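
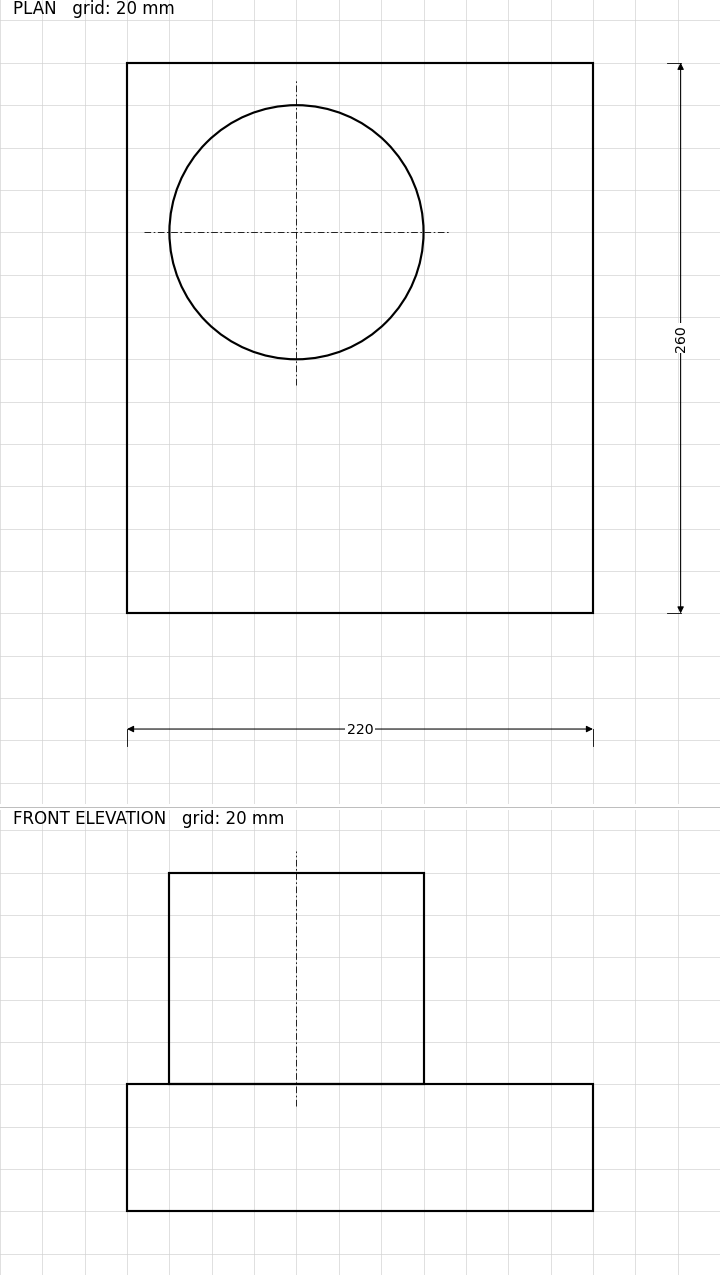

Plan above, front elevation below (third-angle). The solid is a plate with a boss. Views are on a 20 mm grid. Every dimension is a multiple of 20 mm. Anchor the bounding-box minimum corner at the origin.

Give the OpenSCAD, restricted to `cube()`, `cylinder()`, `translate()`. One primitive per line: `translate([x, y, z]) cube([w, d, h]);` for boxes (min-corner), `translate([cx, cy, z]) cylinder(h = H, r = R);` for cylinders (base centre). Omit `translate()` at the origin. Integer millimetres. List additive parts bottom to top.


cube([220, 260, 60]);
translate([80, 180, 60]) cylinder(h = 100, r = 60);


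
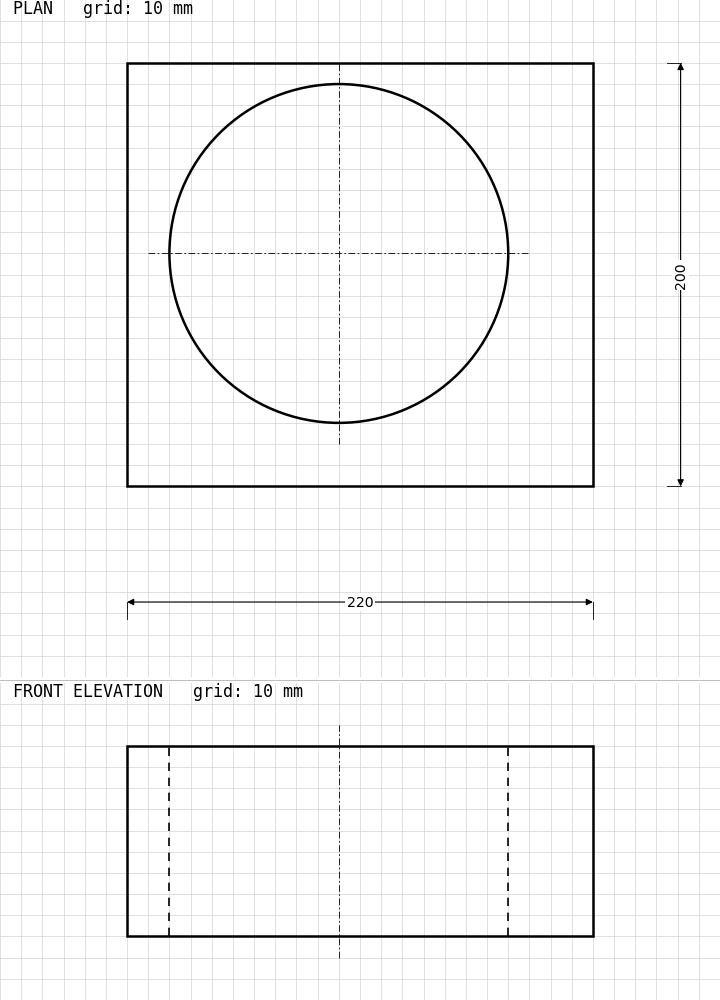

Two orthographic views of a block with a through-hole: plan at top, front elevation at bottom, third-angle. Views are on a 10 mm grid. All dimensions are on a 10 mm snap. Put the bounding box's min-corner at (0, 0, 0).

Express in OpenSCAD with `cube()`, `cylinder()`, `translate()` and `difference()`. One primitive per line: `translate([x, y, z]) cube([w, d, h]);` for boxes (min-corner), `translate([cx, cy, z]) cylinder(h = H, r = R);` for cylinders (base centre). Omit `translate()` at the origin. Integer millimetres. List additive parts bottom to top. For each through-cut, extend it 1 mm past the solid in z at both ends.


difference() {
  cube([220, 200, 90]);
  translate([100, 110, -1]) cylinder(h = 92, r = 80);
}


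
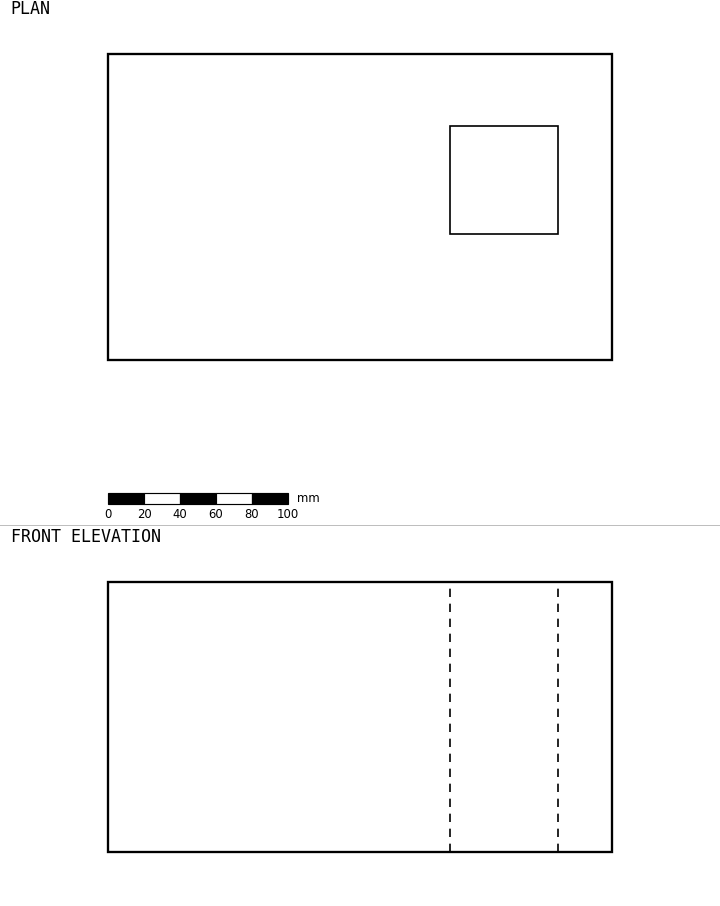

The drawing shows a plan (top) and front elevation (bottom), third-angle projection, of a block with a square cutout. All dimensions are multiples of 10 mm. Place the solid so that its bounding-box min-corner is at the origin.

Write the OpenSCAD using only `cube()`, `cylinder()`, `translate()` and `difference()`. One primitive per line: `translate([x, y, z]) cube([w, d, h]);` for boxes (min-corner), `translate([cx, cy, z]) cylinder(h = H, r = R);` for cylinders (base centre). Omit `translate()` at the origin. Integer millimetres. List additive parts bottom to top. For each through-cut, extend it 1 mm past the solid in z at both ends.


difference() {
  cube([280, 170, 150]);
  translate([190, 70, -1]) cube([60, 60, 152]);
}


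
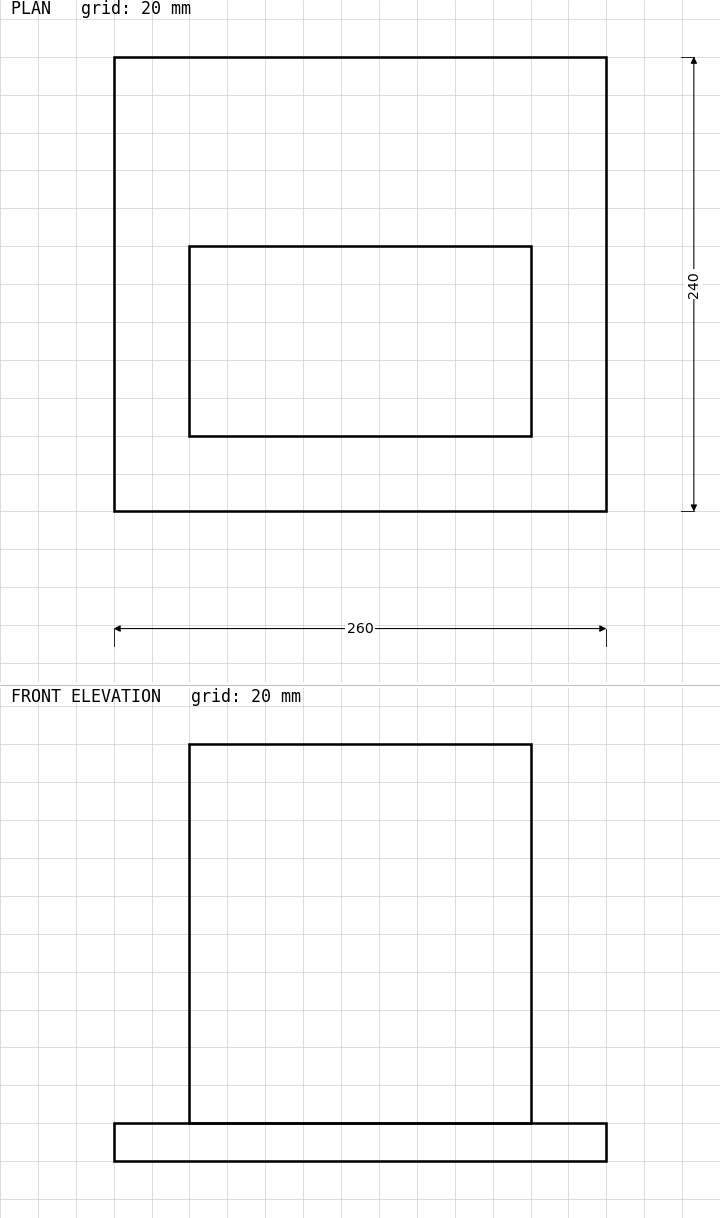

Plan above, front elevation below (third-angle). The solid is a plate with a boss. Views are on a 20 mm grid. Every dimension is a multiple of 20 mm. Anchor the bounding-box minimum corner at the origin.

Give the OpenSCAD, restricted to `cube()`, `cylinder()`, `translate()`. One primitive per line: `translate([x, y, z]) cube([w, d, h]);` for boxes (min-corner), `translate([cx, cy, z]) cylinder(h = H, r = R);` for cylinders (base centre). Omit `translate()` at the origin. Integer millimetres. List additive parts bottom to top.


cube([260, 240, 20]);
translate([40, 40, 20]) cube([180, 100, 200]);


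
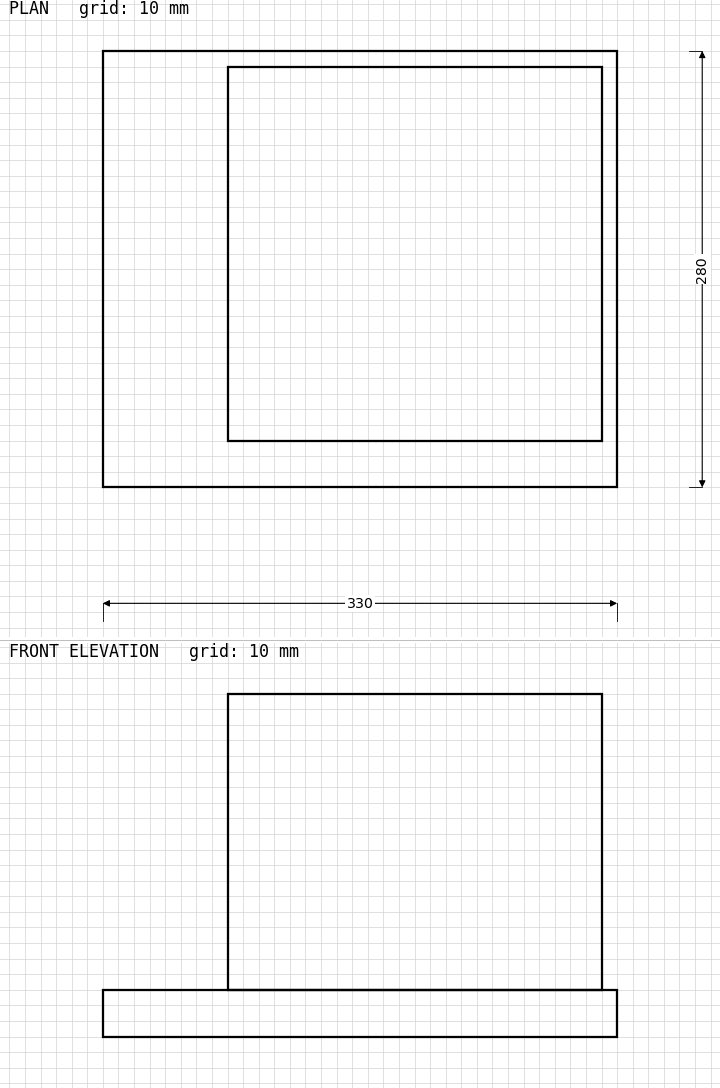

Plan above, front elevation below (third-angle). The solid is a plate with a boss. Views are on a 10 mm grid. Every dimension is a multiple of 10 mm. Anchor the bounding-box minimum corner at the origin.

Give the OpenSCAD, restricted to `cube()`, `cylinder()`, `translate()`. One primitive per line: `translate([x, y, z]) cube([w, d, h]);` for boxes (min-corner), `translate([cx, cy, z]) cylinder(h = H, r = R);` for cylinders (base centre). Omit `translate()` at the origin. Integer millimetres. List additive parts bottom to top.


cube([330, 280, 30]);
translate([80, 30, 30]) cube([240, 240, 190]);


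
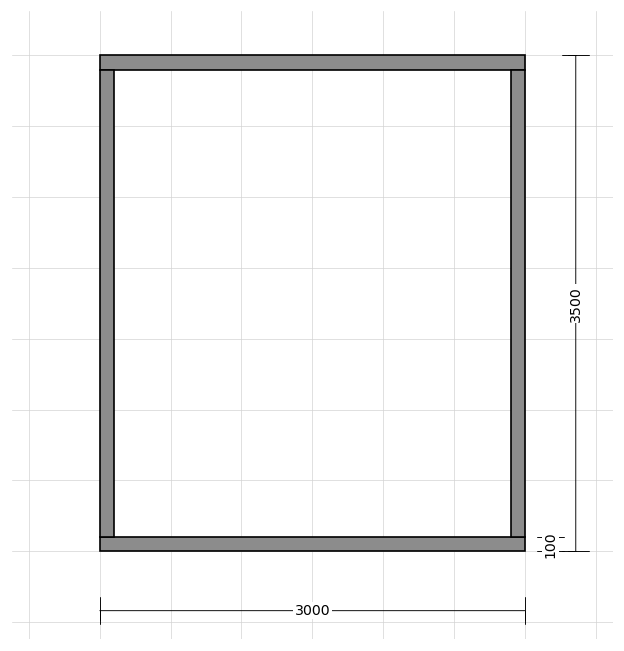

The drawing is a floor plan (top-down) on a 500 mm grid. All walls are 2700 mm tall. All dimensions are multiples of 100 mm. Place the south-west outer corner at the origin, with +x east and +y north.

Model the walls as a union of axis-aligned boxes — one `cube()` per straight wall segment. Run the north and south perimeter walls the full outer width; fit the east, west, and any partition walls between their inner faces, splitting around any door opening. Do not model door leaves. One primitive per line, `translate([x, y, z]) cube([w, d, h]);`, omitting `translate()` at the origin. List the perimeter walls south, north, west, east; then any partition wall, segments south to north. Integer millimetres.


cube([3000, 100, 2700]);
translate([0, 3400, 0]) cube([3000, 100, 2700]);
translate([0, 100, 0]) cube([100, 3300, 2700]);
translate([2900, 100, 0]) cube([100, 3300, 2700]);


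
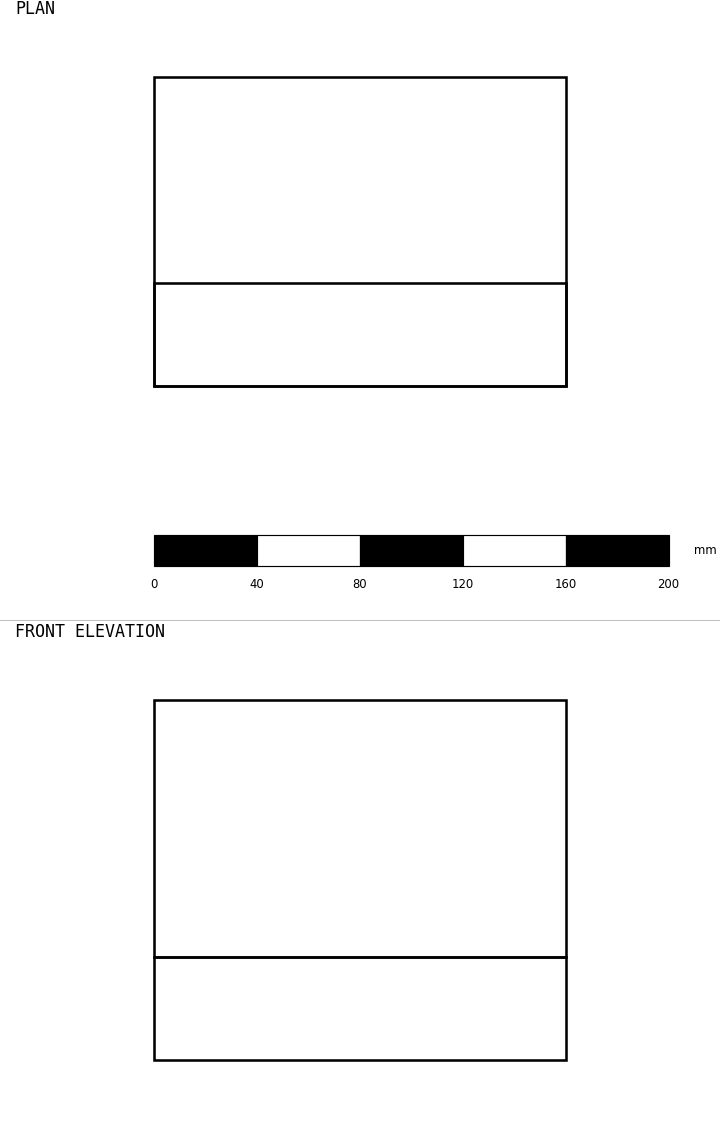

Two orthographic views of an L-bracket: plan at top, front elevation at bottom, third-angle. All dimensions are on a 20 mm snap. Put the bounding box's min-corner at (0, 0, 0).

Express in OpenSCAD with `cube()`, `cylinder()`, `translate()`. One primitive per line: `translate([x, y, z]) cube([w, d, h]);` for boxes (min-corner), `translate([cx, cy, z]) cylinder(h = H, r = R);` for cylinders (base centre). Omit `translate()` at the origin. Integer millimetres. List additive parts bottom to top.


cube([160, 120, 40]);
translate([0, 0, 40]) cube([160, 40, 100]);


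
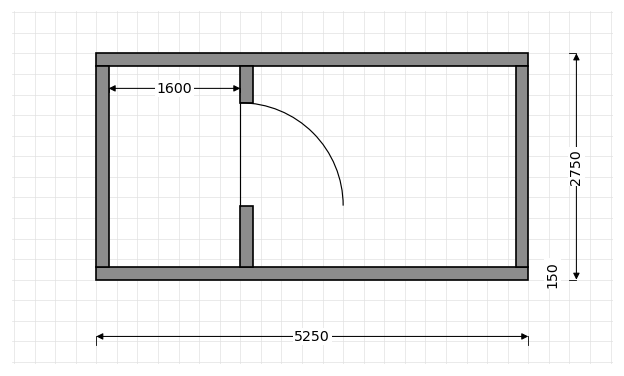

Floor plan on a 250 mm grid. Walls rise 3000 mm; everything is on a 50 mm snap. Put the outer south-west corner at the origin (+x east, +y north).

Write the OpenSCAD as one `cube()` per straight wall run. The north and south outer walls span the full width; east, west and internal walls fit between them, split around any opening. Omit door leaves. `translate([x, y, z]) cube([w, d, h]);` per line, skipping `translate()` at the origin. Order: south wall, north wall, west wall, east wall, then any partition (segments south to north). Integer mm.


cube([5250, 150, 3000]);
translate([0, 2600, 0]) cube([5250, 150, 3000]);
translate([0, 150, 0]) cube([150, 2450, 3000]);
translate([5100, 150, 0]) cube([150, 2450, 3000]);
translate([1750, 150, 0]) cube([150, 750, 3000]);
translate([1750, 2150, 0]) cube([150, 450, 3000]);


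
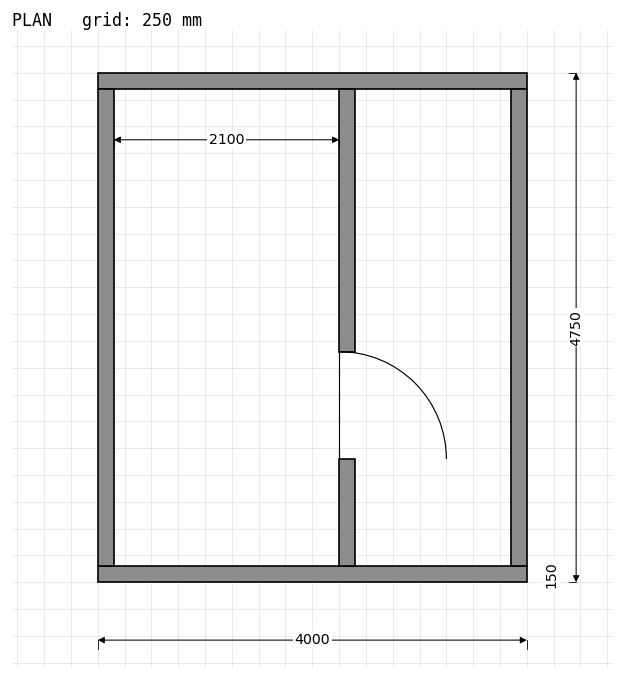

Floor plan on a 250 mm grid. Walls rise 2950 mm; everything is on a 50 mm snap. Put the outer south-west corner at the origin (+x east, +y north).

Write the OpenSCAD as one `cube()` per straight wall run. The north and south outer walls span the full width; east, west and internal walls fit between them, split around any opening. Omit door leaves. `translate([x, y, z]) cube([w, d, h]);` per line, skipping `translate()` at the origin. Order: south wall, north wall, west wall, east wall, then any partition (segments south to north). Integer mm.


cube([4000, 150, 2950]);
translate([0, 4600, 0]) cube([4000, 150, 2950]);
translate([0, 150, 0]) cube([150, 4450, 2950]);
translate([3850, 150, 0]) cube([150, 4450, 2950]);
translate([2250, 150, 0]) cube([150, 1000, 2950]);
translate([2250, 2150, 0]) cube([150, 2450, 2950]);


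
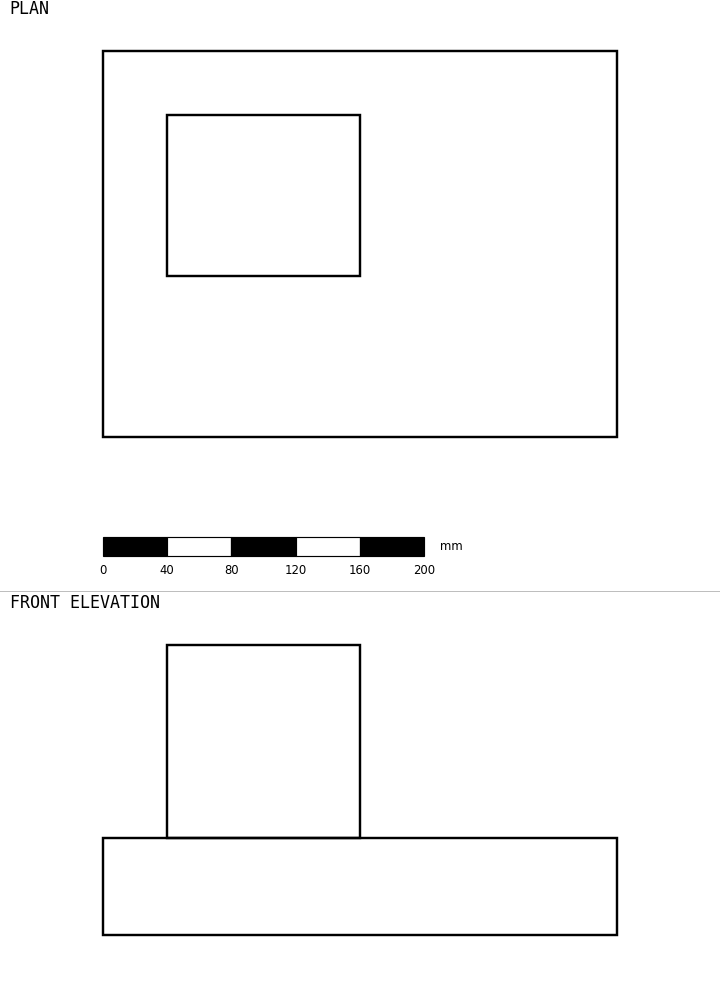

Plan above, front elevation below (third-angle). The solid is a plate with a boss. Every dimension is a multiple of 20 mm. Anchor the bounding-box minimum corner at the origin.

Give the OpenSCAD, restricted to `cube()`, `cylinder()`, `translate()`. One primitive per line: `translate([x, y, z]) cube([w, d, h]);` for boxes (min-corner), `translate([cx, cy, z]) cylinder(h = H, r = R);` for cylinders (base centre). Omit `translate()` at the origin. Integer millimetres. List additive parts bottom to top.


cube([320, 240, 60]);
translate([40, 100, 60]) cube([120, 100, 120]);


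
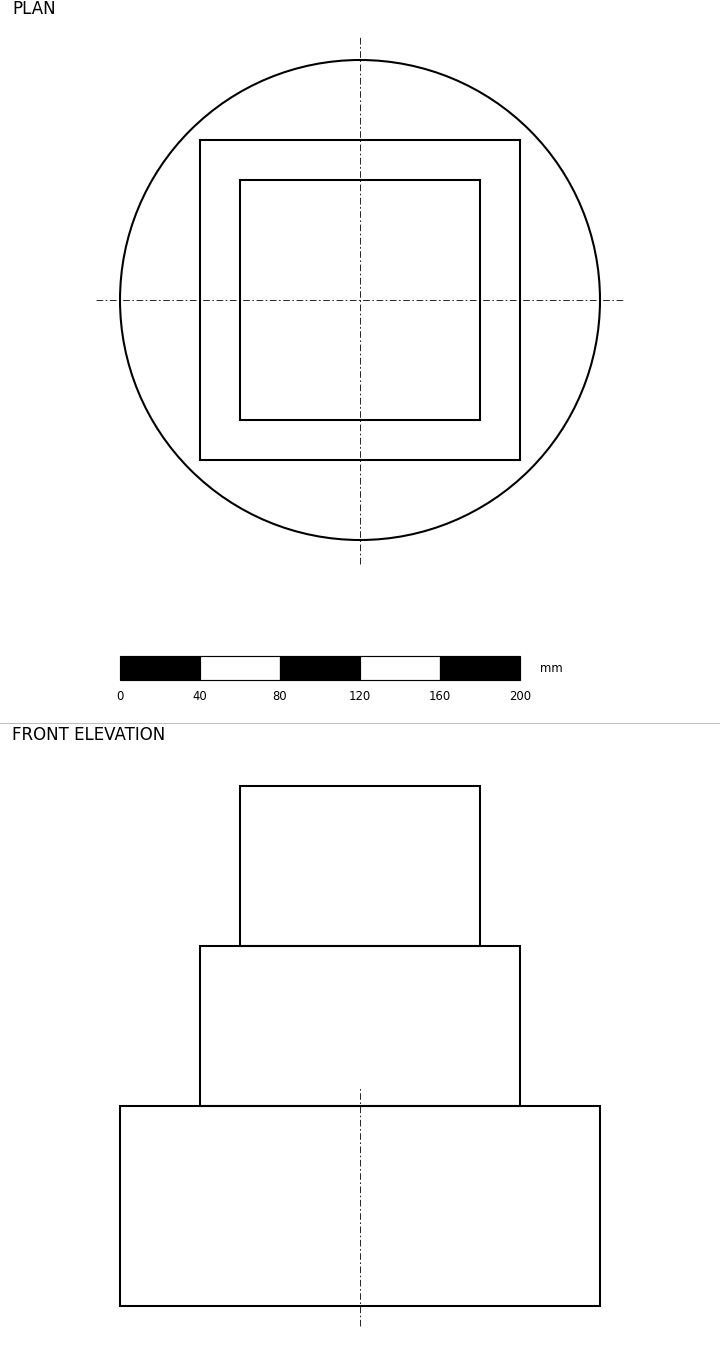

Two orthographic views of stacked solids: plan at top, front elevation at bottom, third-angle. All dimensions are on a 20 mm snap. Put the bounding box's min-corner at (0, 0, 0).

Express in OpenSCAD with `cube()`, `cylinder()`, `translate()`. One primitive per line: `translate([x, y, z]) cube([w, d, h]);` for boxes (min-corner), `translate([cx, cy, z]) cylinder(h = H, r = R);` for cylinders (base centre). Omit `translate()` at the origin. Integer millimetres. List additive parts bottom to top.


translate([120, 120, 0]) cylinder(h = 100, r = 120);
translate([40, 40, 100]) cube([160, 160, 80]);
translate([60, 60, 180]) cube([120, 120, 80]);


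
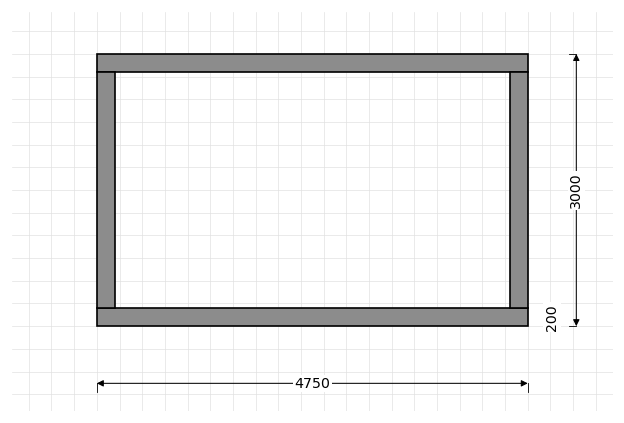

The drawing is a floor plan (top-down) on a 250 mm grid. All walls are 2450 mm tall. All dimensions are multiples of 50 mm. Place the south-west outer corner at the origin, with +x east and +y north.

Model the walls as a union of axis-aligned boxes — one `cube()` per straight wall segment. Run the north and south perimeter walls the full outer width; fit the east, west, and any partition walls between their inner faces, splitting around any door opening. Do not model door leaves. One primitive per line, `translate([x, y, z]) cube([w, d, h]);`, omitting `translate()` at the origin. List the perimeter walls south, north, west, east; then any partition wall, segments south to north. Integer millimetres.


cube([4750, 200, 2450]);
translate([0, 2800, 0]) cube([4750, 200, 2450]);
translate([0, 200, 0]) cube([200, 2600, 2450]);
translate([4550, 200, 0]) cube([200, 2600, 2450]);


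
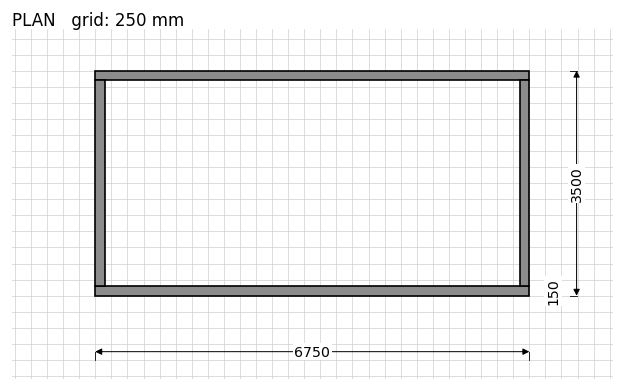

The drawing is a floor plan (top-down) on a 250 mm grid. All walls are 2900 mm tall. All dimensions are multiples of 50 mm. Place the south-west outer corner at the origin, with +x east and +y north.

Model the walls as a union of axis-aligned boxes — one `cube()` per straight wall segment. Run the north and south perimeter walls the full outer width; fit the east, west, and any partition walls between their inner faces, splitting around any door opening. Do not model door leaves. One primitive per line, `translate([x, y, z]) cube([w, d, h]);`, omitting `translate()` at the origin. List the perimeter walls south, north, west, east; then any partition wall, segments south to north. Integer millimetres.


cube([6750, 150, 2900]);
translate([0, 3350, 0]) cube([6750, 150, 2900]);
translate([0, 150, 0]) cube([150, 3200, 2900]);
translate([6600, 150, 0]) cube([150, 3200, 2900]);


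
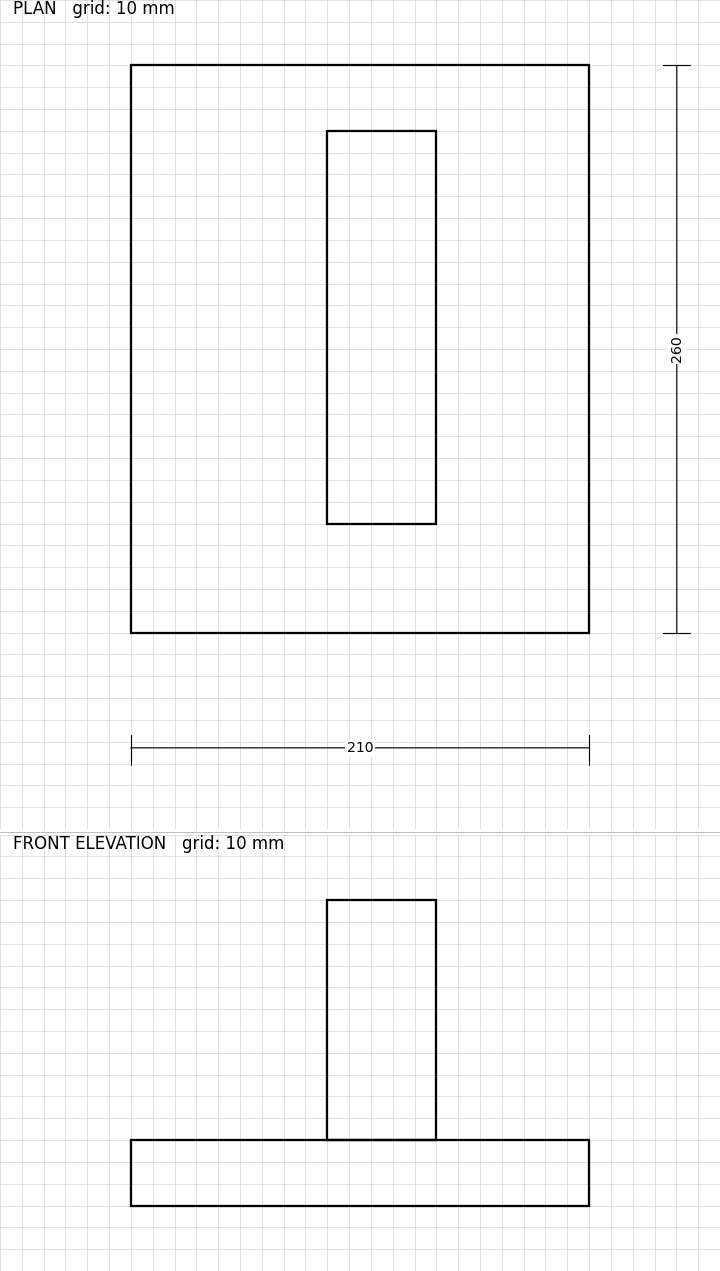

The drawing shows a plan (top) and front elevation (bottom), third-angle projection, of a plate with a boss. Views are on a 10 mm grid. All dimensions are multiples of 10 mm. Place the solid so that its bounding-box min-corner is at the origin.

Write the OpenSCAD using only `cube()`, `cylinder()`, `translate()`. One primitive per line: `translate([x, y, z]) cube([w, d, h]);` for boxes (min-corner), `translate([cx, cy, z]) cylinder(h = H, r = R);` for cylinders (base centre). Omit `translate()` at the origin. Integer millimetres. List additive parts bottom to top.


cube([210, 260, 30]);
translate([90, 50, 30]) cube([50, 180, 110]);


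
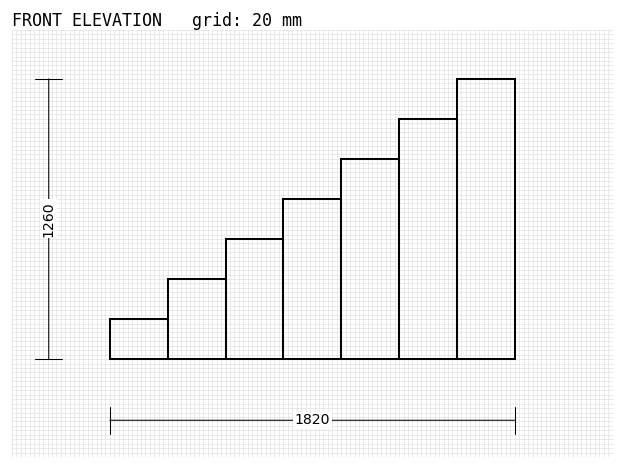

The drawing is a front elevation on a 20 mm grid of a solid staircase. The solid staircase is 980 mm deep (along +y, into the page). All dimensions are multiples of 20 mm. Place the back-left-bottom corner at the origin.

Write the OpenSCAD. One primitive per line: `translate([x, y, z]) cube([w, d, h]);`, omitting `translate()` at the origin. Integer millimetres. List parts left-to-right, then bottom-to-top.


cube([260, 980, 180]);
translate([260, 0, 0]) cube([260, 980, 360]);
translate([520, 0, 0]) cube([260, 980, 540]);
translate([780, 0, 0]) cube([260, 980, 720]);
translate([1040, 0, 0]) cube([260, 980, 900]);
translate([1300, 0, 0]) cube([260, 980, 1080]);
translate([1560, 0, 0]) cube([260, 980, 1260]);


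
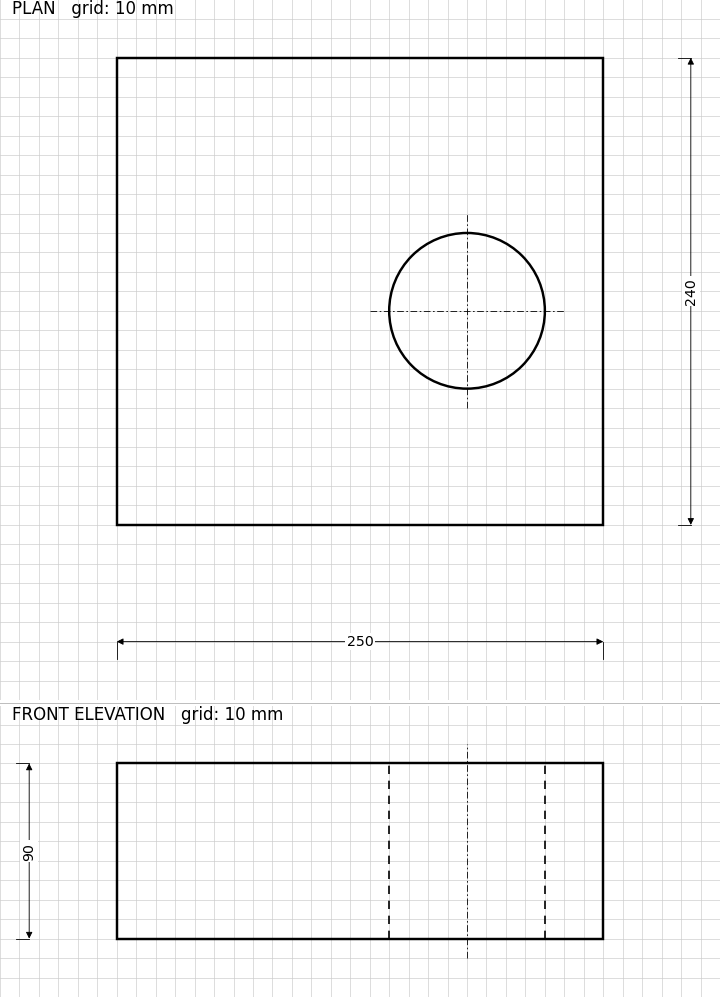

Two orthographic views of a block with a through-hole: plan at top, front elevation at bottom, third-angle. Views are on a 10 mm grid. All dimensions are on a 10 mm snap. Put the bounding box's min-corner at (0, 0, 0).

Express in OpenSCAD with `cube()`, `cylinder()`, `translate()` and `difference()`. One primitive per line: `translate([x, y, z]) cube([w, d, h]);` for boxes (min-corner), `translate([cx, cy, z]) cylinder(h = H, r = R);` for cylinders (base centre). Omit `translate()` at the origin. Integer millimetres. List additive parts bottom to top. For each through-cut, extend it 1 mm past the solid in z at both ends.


difference() {
  cube([250, 240, 90]);
  translate([180, 110, -1]) cylinder(h = 92, r = 40);
}


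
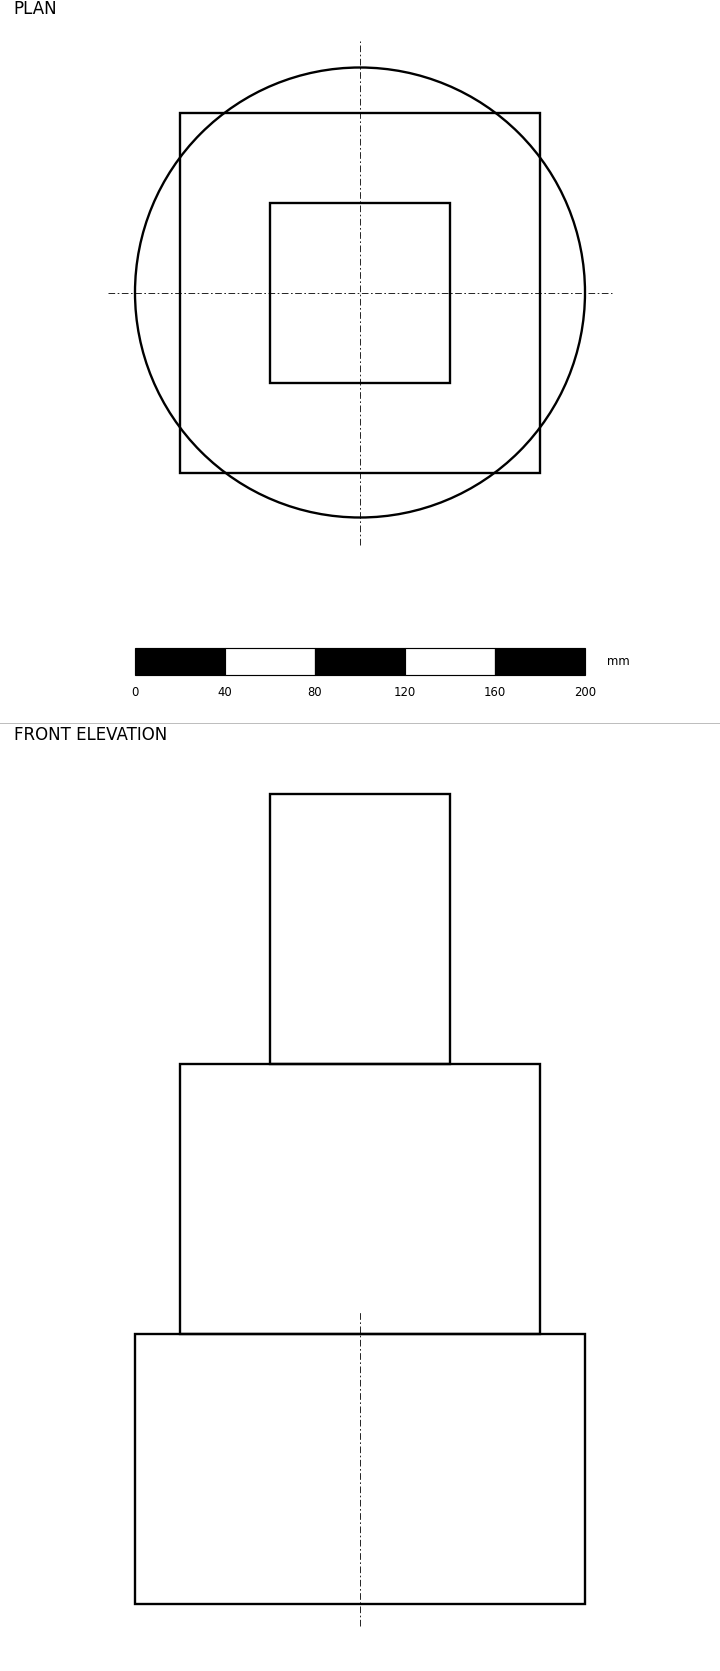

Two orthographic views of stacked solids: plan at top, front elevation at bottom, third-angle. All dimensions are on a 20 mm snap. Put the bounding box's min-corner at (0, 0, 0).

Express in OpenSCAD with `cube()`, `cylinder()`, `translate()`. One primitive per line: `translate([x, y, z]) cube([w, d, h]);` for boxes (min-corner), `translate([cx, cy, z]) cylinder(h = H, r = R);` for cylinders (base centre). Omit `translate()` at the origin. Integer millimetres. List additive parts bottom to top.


translate([100, 100, 0]) cylinder(h = 120, r = 100);
translate([20, 20, 120]) cube([160, 160, 120]);
translate([60, 60, 240]) cube([80, 80, 120]);


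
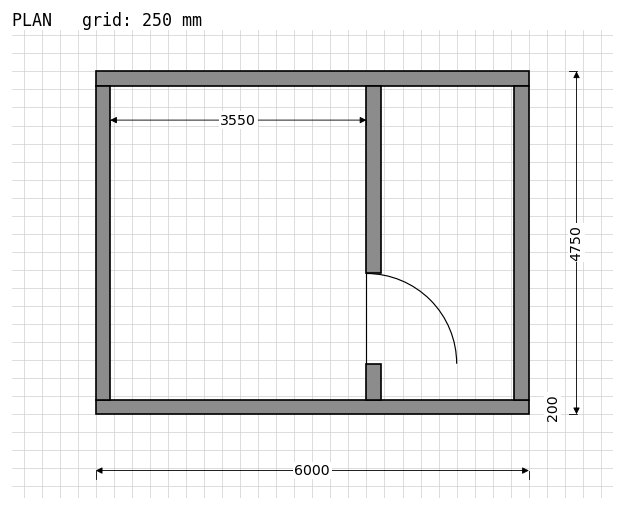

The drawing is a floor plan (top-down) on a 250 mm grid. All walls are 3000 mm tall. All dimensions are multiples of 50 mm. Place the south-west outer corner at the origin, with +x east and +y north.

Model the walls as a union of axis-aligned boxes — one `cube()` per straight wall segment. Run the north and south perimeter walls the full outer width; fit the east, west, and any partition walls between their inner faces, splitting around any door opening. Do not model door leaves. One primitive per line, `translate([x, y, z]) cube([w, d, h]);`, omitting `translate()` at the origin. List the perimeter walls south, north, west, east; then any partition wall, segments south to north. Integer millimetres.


cube([6000, 200, 3000]);
translate([0, 4550, 0]) cube([6000, 200, 3000]);
translate([0, 200, 0]) cube([200, 4350, 3000]);
translate([5800, 200, 0]) cube([200, 4350, 3000]);
translate([3750, 200, 0]) cube([200, 500, 3000]);
translate([3750, 1950, 0]) cube([200, 2600, 3000]);


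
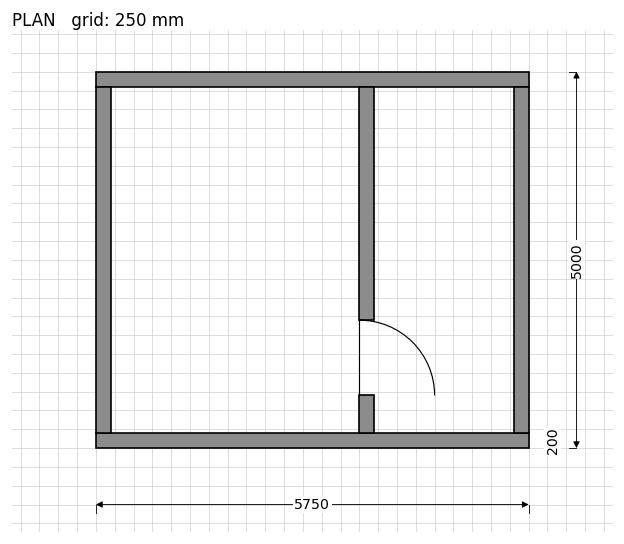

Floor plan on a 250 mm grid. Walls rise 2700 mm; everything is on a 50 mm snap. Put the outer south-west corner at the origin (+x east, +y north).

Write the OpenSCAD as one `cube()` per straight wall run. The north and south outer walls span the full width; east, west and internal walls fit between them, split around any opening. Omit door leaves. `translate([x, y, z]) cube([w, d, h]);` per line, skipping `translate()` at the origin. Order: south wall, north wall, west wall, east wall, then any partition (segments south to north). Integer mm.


cube([5750, 200, 2700]);
translate([0, 4800, 0]) cube([5750, 200, 2700]);
translate([0, 200, 0]) cube([200, 4600, 2700]);
translate([5550, 200, 0]) cube([200, 4600, 2700]);
translate([3500, 200, 0]) cube([200, 500, 2700]);
translate([3500, 1700, 0]) cube([200, 3100, 2700]);


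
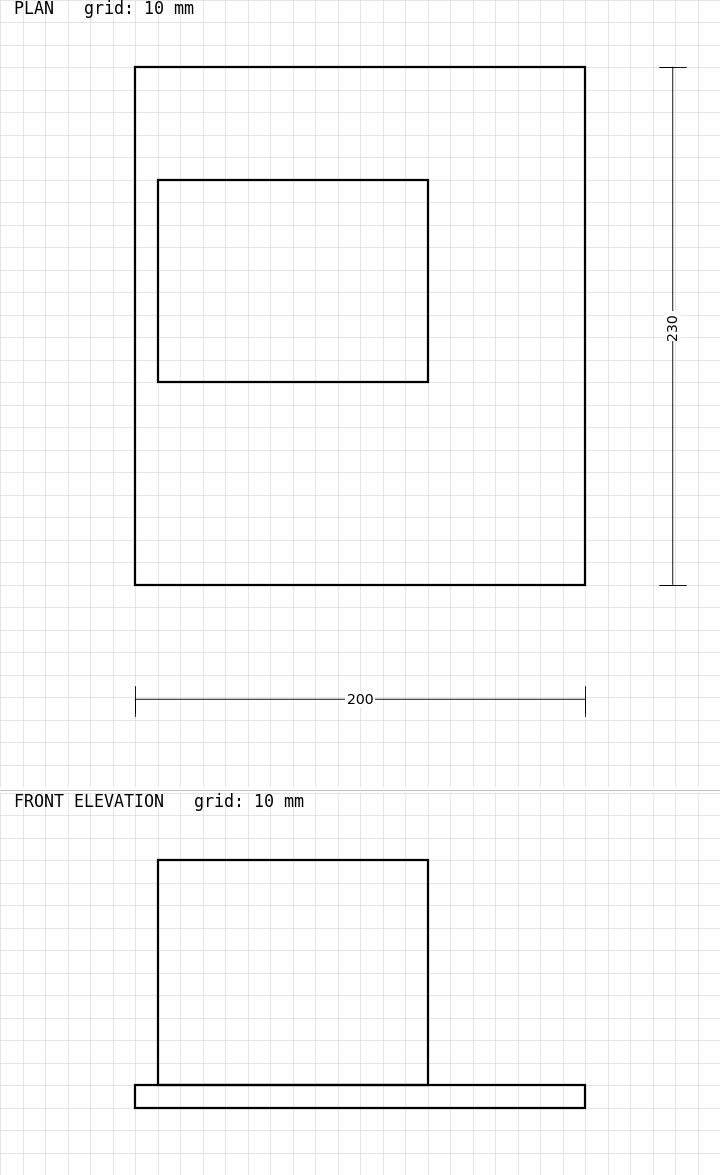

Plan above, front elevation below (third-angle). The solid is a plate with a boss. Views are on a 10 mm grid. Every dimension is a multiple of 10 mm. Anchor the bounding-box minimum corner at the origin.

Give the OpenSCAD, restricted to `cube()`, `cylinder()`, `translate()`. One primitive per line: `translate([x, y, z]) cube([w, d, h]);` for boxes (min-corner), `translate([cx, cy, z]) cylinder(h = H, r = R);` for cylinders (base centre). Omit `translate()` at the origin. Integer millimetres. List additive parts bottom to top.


cube([200, 230, 10]);
translate([10, 90, 10]) cube([120, 90, 100]);


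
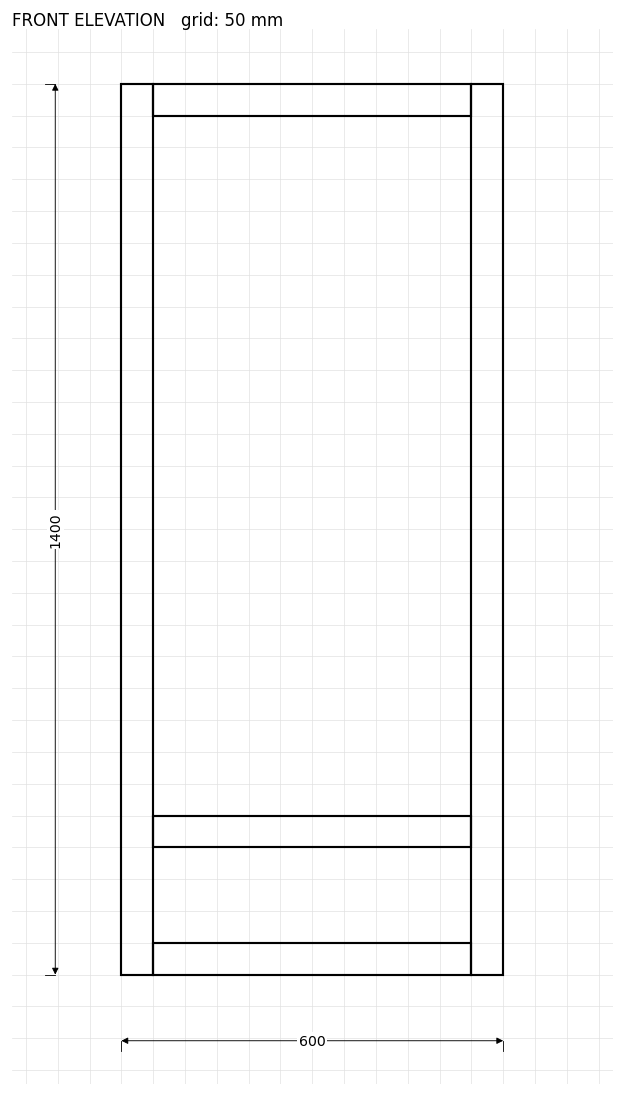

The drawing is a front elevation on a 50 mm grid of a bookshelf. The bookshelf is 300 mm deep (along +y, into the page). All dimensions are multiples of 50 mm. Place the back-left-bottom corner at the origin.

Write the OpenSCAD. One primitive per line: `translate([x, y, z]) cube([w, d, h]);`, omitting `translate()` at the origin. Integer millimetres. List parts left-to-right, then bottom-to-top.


cube([50, 300, 1400]);
translate([50, 0, 0]) cube([500, 300, 50]);
translate([50, 0, 200]) cube([500, 300, 50]);
translate([50, 0, 1350]) cube([500, 300, 50]);
translate([550, 0, 0]) cube([50, 300, 1400]);


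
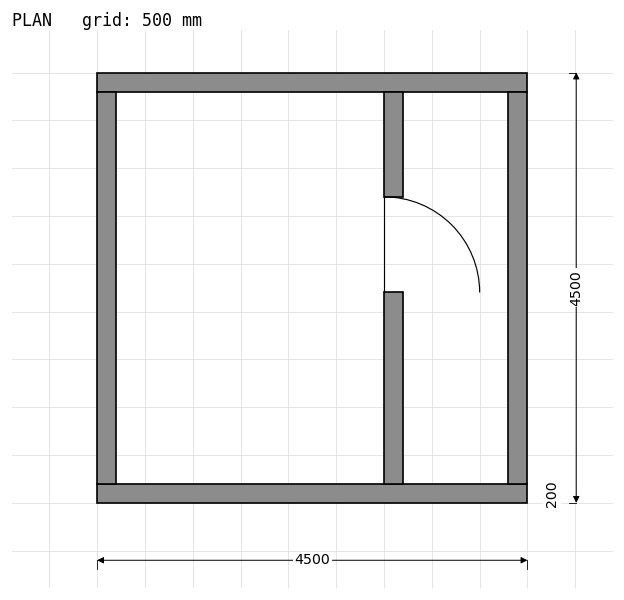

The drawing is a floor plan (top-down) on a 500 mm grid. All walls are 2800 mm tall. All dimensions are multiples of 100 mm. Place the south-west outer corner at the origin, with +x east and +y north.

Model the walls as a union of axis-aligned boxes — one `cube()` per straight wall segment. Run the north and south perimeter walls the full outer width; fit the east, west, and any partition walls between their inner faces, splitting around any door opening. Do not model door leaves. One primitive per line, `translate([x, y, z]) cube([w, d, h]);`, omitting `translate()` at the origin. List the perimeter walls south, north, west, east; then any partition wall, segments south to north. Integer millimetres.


cube([4500, 200, 2800]);
translate([0, 4300, 0]) cube([4500, 200, 2800]);
translate([0, 200, 0]) cube([200, 4100, 2800]);
translate([4300, 200, 0]) cube([200, 4100, 2800]);
translate([3000, 200, 0]) cube([200, 2000, 2800]);
translate([3000, 3200, 0]) cube([200, 1100, 2800]);


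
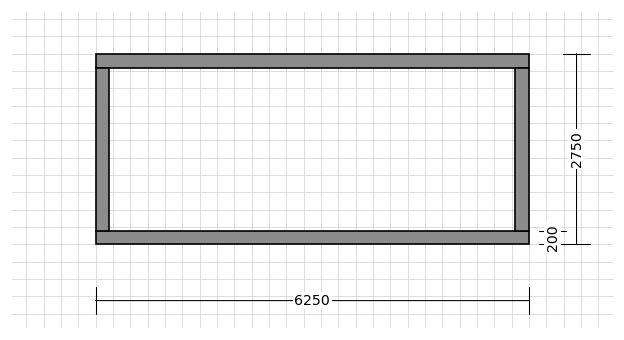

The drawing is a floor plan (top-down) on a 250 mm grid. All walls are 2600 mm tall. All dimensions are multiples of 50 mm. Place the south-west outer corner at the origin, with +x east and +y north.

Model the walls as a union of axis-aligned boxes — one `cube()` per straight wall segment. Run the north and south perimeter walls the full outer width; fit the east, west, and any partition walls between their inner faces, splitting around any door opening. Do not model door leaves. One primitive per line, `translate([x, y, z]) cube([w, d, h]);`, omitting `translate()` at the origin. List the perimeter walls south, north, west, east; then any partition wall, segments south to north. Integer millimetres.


cube([6250, 200, 2600]);
translate([0, 2550, 0]) cube([6250, 200, 2600]);
translate([0, 200, 0]) cube([200, 2350, 2600]);
translate([6050, 200, 0]) cube([200, 2350, 2600]);


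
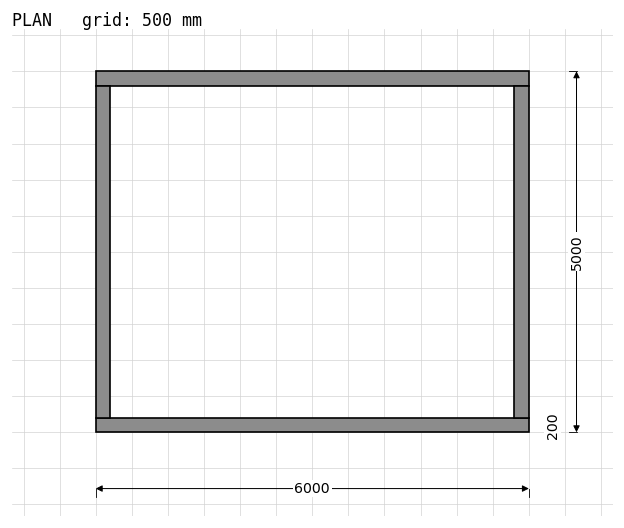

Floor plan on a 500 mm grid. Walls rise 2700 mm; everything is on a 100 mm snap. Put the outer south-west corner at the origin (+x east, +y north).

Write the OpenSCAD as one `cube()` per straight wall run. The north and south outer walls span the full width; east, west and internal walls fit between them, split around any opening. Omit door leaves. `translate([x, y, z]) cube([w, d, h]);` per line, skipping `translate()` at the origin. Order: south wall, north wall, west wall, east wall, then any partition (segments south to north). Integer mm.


cube([6000, 200, 2700]);
translate([0, 4800, 0]) cube([6000, 200, 2700]);
translate([0, 200, 0]) cube([200, 4600, 2700]);
translate([5800, 200, 0]) cube([200, 4600, 2700]);


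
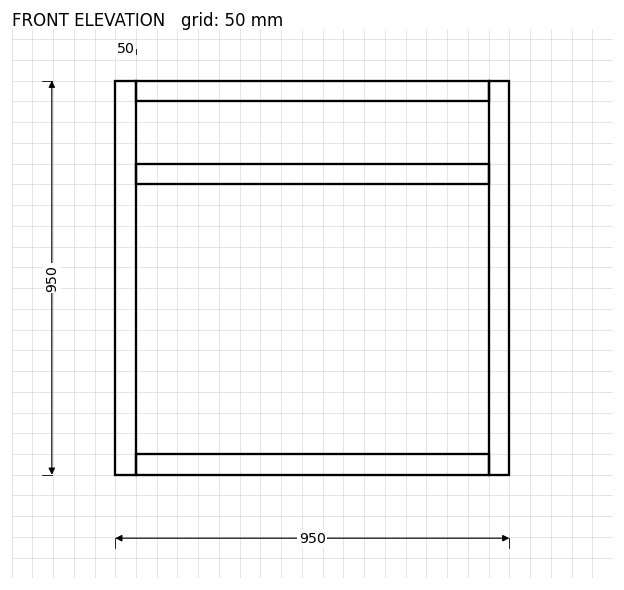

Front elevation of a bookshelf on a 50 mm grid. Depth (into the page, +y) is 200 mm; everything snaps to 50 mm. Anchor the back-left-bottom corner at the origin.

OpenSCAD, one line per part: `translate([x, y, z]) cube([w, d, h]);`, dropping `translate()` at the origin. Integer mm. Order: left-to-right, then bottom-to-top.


cube([50, 200, 950]);
translate([50, 0, 0]) cube([850, 200, 50]);
translate([50, 0, 700]) cube([850, 200, 50]);
translate([50, 0, 900]) cube([850, 200, 50]);
translate([900, 0, 0]) cube([50, 200, 950]);


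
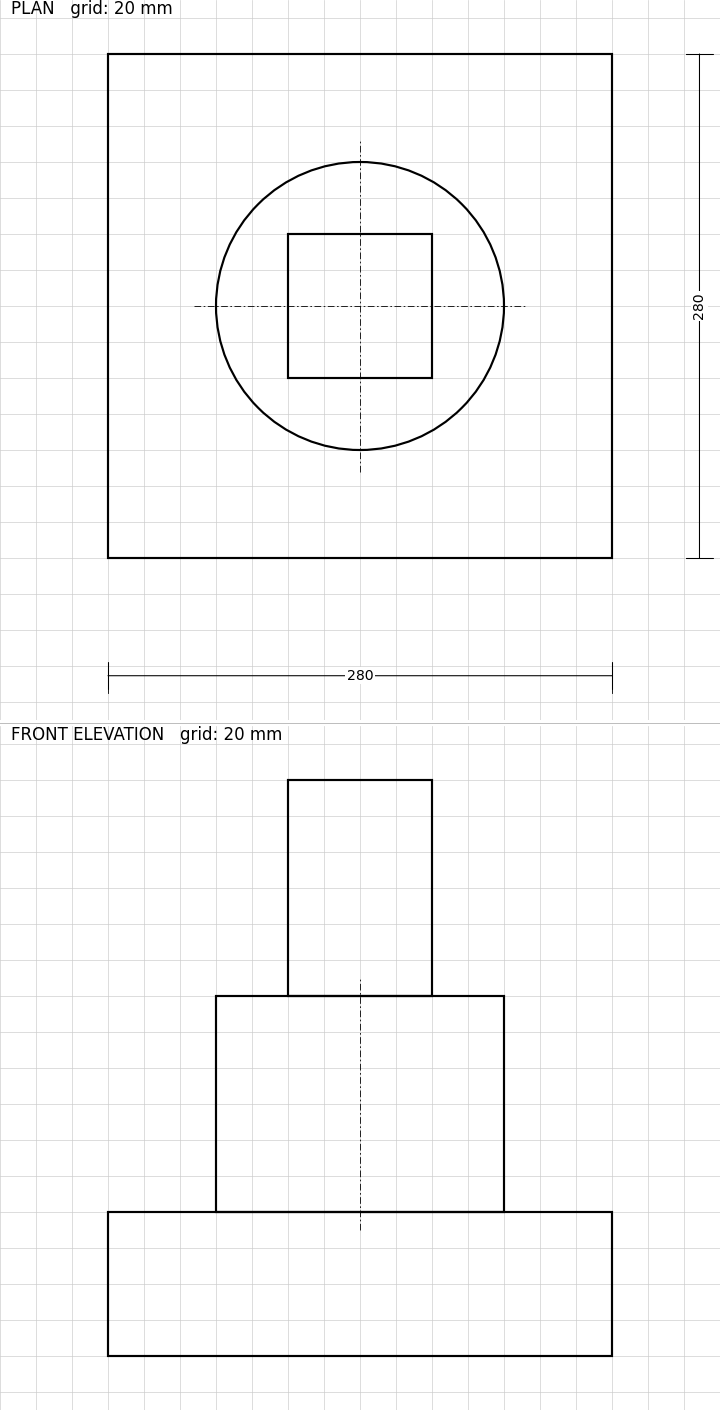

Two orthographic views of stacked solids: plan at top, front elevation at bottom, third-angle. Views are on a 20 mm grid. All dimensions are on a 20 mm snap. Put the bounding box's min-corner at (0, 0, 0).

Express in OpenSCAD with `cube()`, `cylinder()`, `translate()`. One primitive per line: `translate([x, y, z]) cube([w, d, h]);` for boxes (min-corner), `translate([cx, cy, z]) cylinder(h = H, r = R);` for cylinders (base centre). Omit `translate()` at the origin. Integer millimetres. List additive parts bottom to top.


cube([280, 280, 80]);
translate([140, 140, 80]) cylinder(h = 120, r = 80);
translate([100, 100, 200]) cube([80, 80, 120]);


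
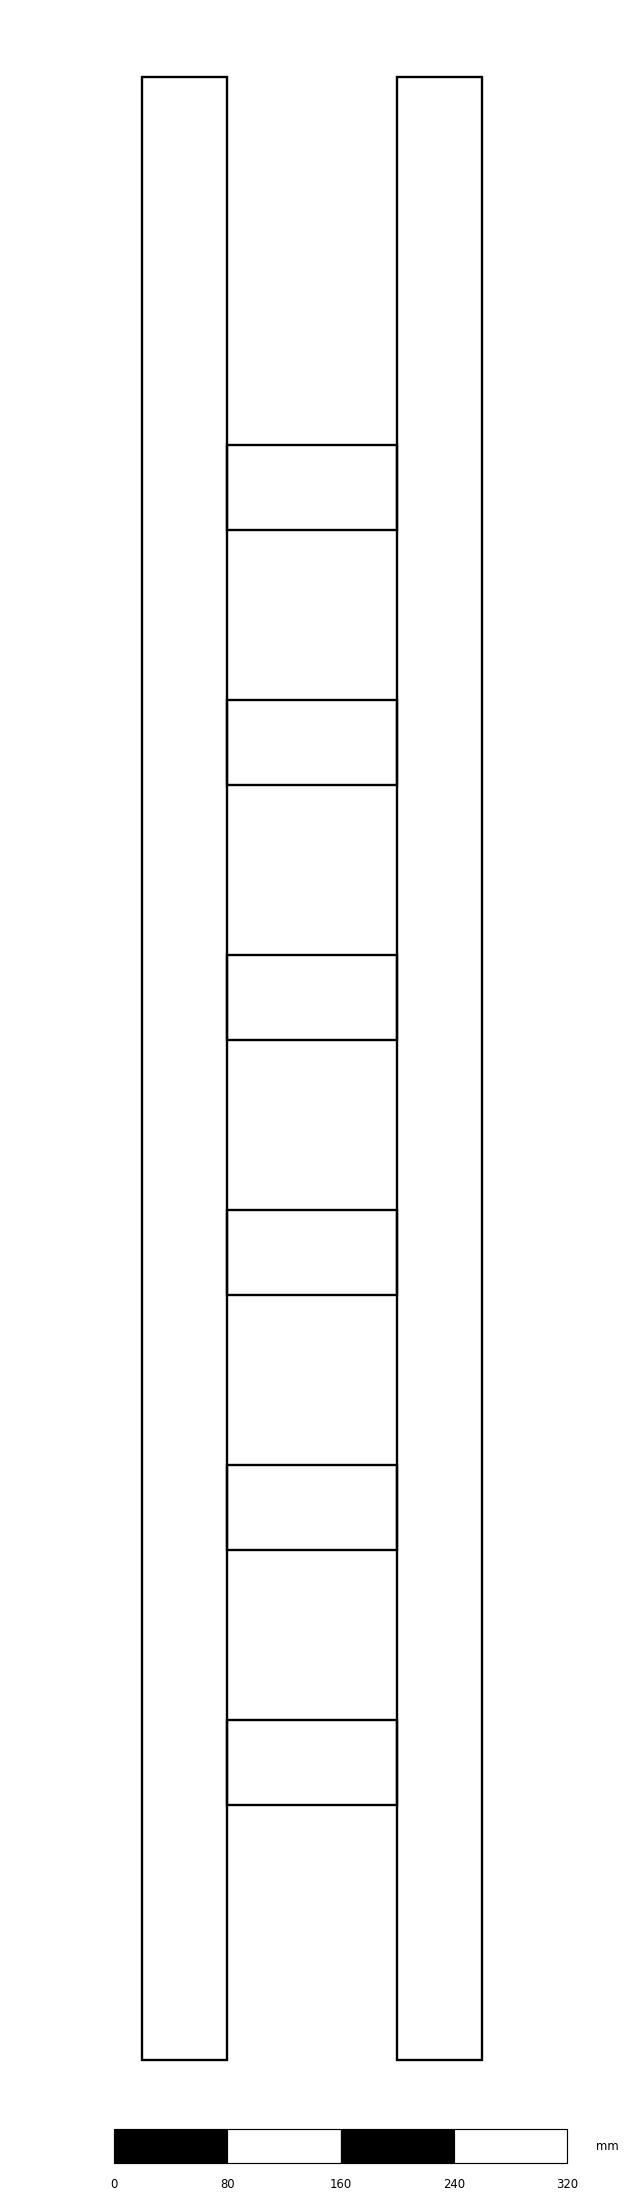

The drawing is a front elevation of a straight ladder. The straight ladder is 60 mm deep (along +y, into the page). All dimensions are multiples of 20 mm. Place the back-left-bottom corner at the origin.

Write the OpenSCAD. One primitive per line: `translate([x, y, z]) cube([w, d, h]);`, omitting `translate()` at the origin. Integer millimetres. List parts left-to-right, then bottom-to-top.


cube([60, 60, 1400]);
translate([60, 0, 180]) cube([120, 60, 60]);
translate([60, 0, 360]) cube([120, 60, 60]);
translate([60, 0, 540]) cube([120, 60, 60]);
translate([60, 0, 720]) cube([120, 60, 60]);
translate([60, 0, 900]) cube([120, 60, 60]);
translate([60, 0, 1080]) cube([120, 60, 60]);
translate([180, 0, 0]) cube([60, 60, 1400]);


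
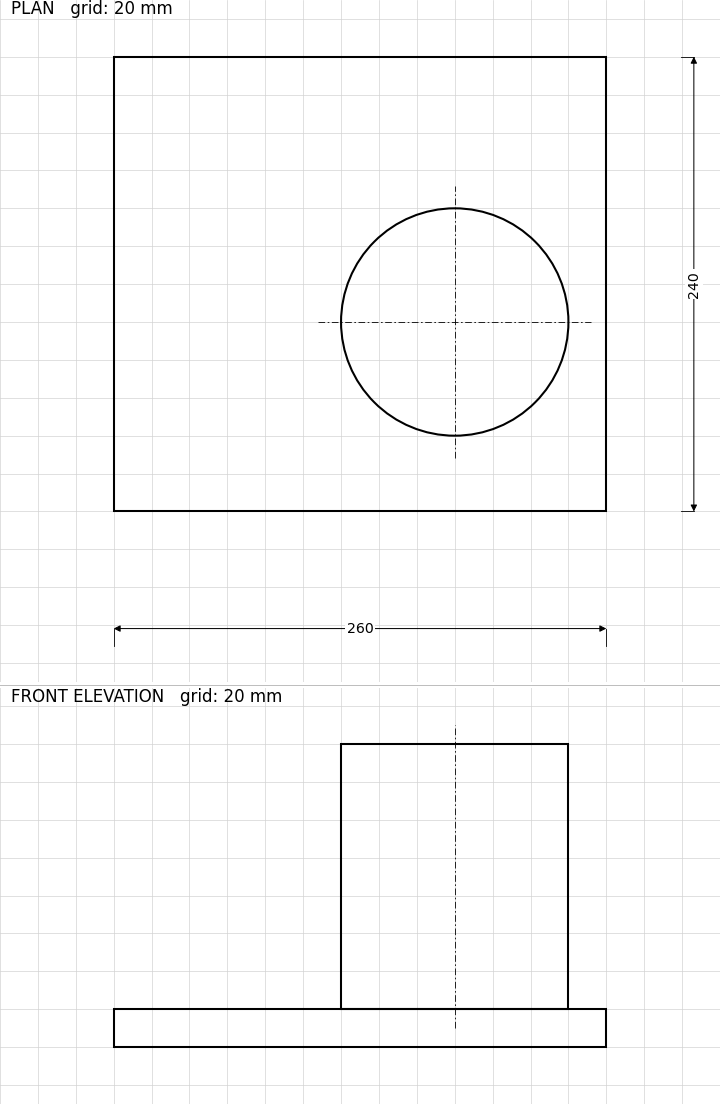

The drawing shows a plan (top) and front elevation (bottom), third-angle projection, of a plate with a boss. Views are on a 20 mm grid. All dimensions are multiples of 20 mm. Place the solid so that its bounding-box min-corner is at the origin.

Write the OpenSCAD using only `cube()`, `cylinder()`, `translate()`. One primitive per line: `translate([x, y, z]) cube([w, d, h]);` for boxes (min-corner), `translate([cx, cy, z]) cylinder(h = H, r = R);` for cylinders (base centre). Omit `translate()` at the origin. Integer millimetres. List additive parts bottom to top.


cube([260, 240, 20]);
translate([180, 100, 20]) cylinder(h = 140, r = 60);


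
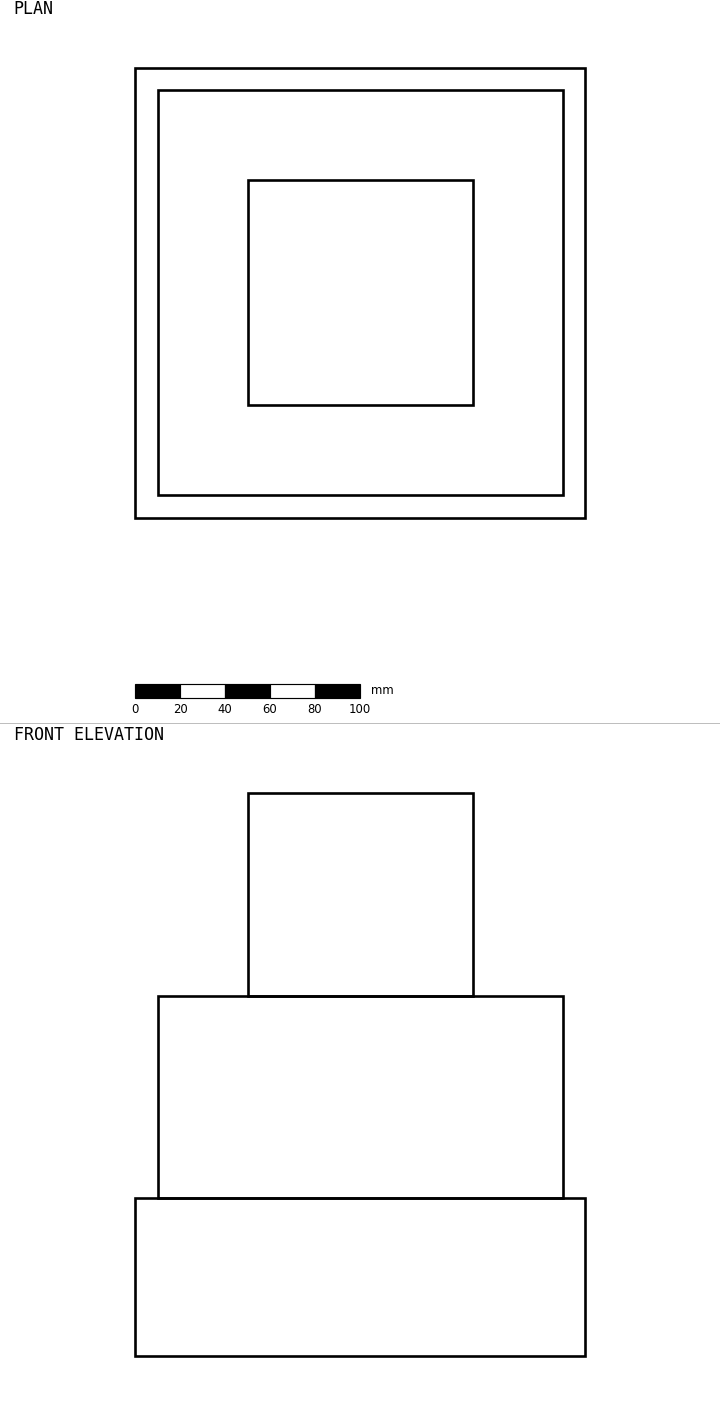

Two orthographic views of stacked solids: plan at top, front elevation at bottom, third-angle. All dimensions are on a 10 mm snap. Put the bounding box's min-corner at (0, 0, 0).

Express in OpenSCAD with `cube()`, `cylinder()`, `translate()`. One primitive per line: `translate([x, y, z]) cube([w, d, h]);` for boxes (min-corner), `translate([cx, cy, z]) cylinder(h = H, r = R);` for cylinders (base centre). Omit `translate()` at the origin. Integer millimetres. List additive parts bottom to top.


cube([200, 200, 70]);
translate([10, 10, 70]) cube([180, 180, 90]);
translate([50, 50, 160]) cube([100, 100, 90]);


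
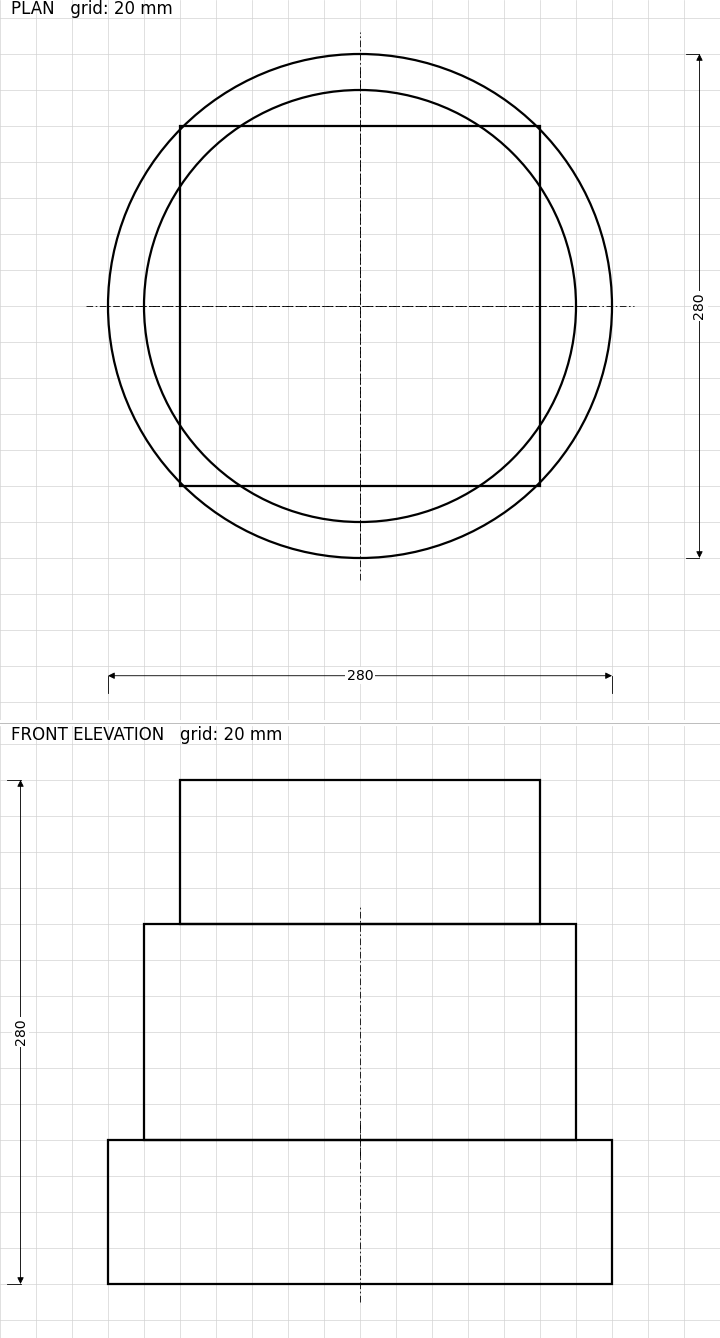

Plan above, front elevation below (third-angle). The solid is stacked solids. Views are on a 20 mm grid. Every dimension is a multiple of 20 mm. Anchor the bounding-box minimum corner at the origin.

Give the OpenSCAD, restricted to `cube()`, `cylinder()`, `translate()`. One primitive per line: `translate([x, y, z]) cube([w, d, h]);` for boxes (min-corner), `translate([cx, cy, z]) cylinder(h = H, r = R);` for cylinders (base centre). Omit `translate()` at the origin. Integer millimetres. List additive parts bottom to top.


translate([140, 140, 0]) cylinder(h = 80, r = 140);
translate([140, 140, 80]) cylinder(h = 120, r = 120);
translate([40, 40, 200]) cube([200, 200, 80]);


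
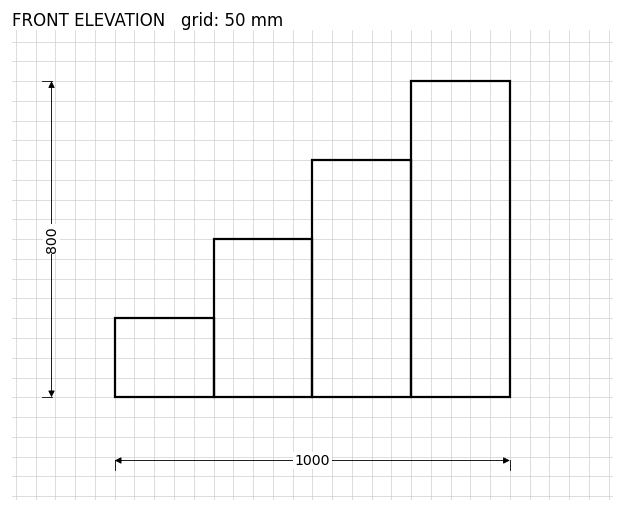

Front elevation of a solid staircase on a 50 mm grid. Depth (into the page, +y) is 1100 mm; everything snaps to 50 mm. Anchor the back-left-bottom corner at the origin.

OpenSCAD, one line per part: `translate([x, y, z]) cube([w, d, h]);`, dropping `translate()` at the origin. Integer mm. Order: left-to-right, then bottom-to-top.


cube([250, 1100, 200]);
translate([250, 0, 0]) cube([250, 1100, 400]);
translate([500, 0, 0]) cube([250, 1100, 600]);
translate([750, 0, 0]) cube([250, 1100, 800]);


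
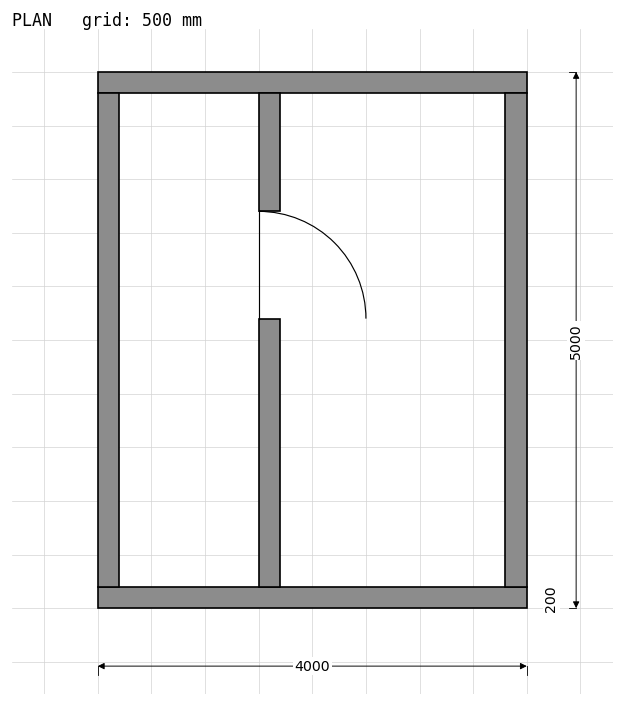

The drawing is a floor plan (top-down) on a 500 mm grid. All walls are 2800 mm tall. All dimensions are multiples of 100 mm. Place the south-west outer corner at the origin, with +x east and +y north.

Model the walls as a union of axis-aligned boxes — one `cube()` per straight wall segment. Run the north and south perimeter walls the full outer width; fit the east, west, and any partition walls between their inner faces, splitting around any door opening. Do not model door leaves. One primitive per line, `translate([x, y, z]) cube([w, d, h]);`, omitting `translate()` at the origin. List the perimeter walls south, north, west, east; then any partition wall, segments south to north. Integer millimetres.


cube([4000, 200, 2800]);
translate([0, 4800, 0]) cube([4000, 200, 2800]);
translate([0, 200, 0]) cube([200, 4600, 2800]);
translate([3800, 200, 0]) cube([200, 4600, 2800]);
translate([1500, 200, 0]) cube([200, 2500, 2800]);
translate([1500, 3700, 0]) cube([200, 1100, 2800]);


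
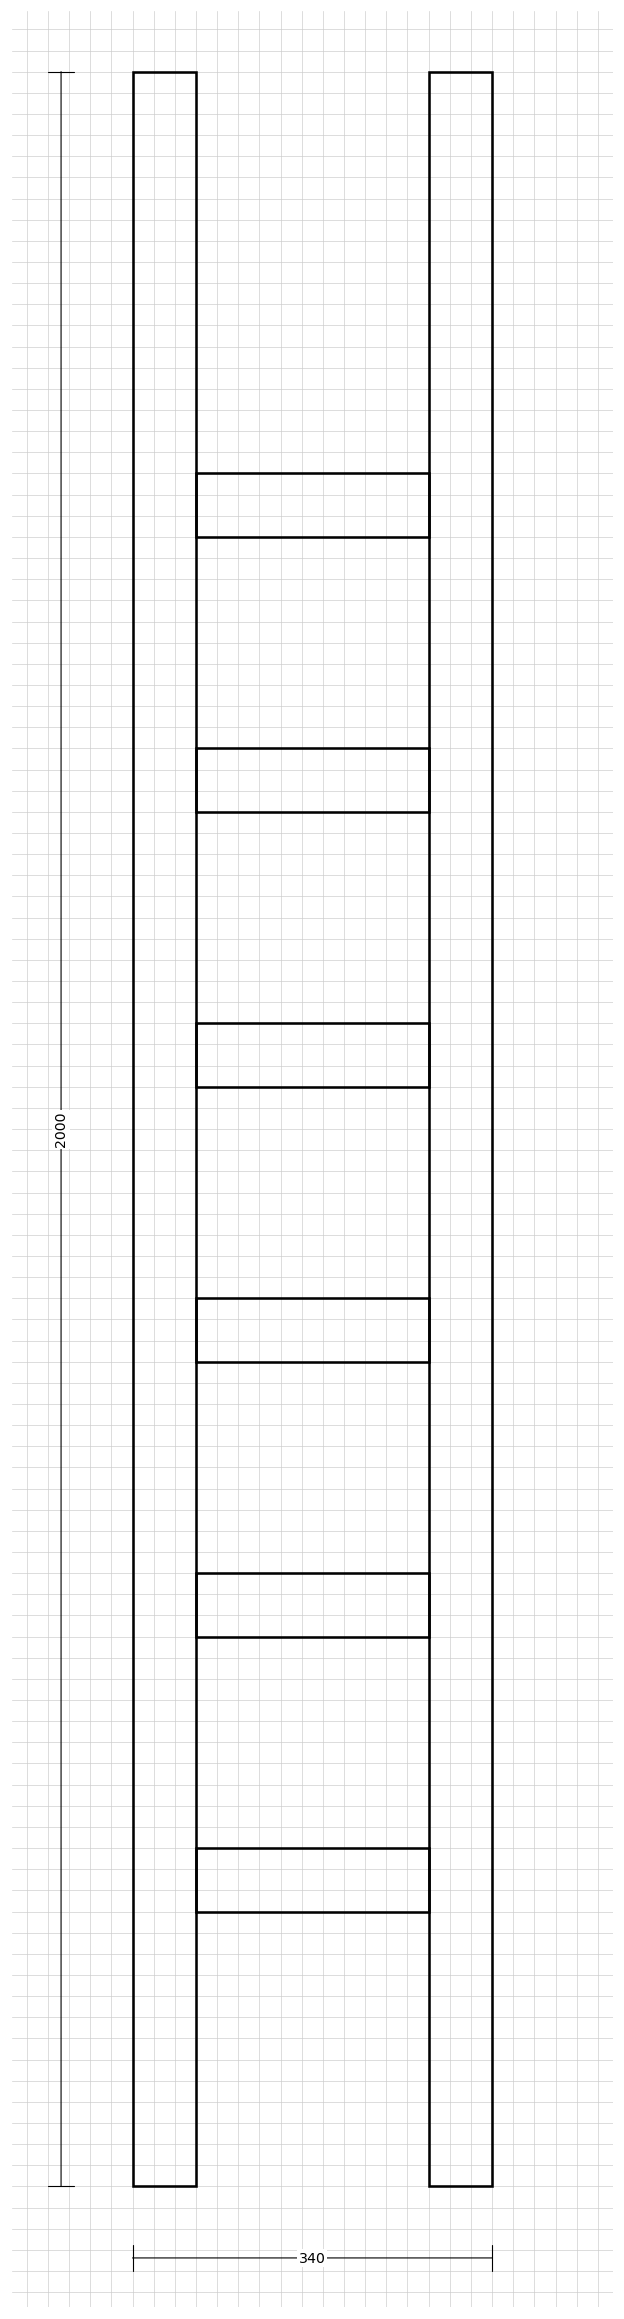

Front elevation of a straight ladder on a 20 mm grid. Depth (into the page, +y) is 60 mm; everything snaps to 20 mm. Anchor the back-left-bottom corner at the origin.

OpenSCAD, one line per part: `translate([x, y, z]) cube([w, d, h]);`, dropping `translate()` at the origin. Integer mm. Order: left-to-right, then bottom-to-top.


cube([60, 60, 2000]);
translate([60, 0, 260]) cube([220, 60, 60]);
translate([60, 0, 520]) cube([220, 60, 60]);
translate([60, 0, 780]) cube([220, 60, 60]);
translate([60, 0, 1040]) cube([220, 60, 60]);
translate([60, 0, 1300]) cube([220, 60, 60]);
translate([60, 0, 1560]) cube([220, 60, 60]);
translate([280, 0, 0]) cube([60, 60, 2000]);


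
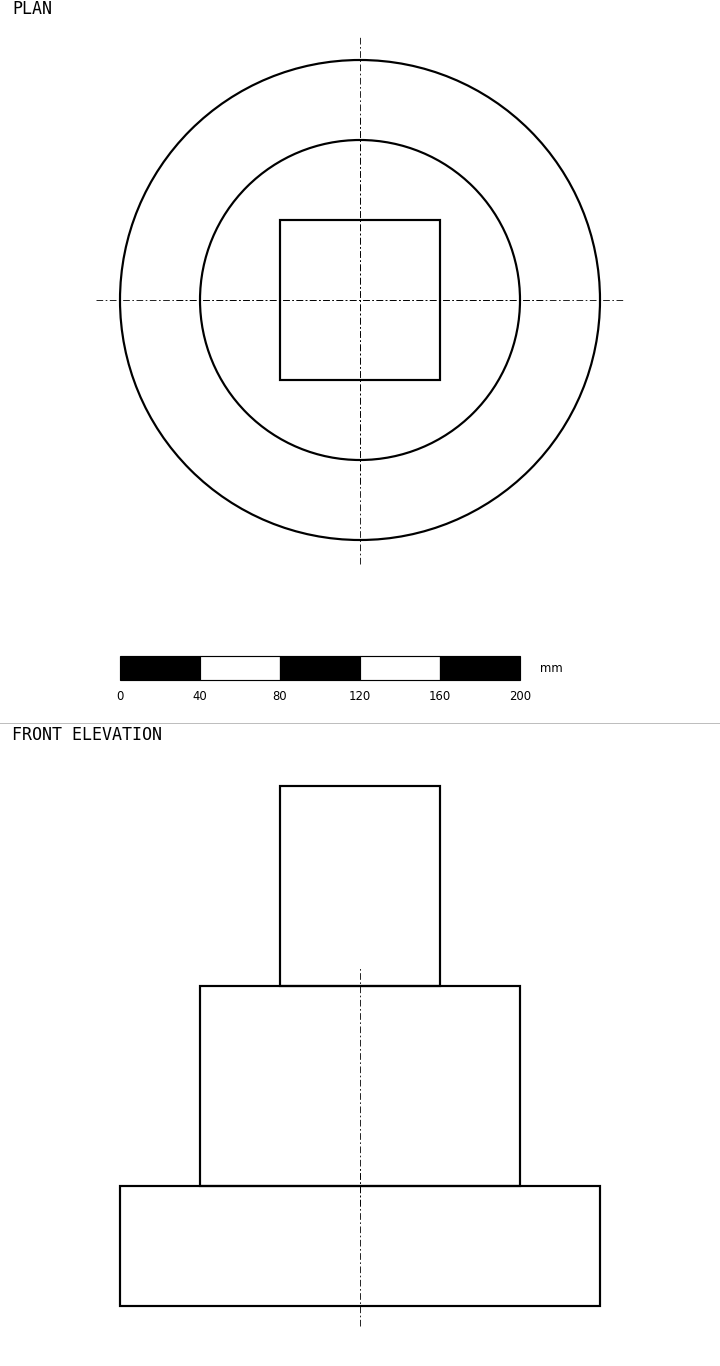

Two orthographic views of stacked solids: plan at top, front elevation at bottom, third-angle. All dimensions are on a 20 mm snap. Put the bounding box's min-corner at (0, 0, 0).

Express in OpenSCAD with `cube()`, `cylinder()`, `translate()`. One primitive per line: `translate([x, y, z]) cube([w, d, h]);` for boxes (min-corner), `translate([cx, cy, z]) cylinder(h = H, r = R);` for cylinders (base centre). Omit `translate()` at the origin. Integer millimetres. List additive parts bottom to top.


translate([120, 120, 0]) cylinder(h = 60, r = 120);
translate([120, 120, 60]) cylinder(h = 100, r = 80);
translate([80, 80, 160]) cube([80, 80, 100]);
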